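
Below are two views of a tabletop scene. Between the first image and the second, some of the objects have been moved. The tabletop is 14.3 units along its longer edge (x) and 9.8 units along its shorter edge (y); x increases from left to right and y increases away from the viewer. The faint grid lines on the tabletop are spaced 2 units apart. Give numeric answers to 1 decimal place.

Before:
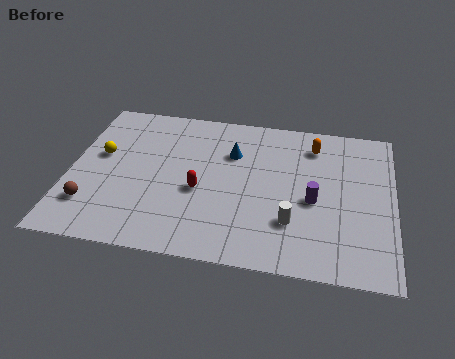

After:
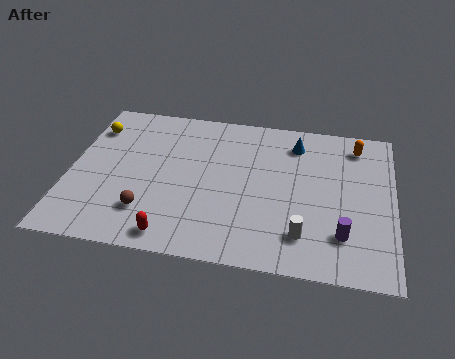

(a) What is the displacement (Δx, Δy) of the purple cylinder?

(1.3, -1.9)

The purple cylinder was at about (10.8, 4.3) and moved to about (12.1, 2.4).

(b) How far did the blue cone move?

3.0

The blue cone was near (7.1, 6.8) before and (9.9, 7.9) after, so it travelled √(2.8² + 1.1²) ≈ 3.0 units.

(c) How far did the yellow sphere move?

1.9

From (1.3, 5.7) to (0.8, 7.5), the yellow sphere covered √(0.5² + 1.8²) ≈ 1.9 units.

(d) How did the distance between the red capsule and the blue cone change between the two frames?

+5.5

Before: roughly 3.0 units apart; after: 8.5. That's 5.5 units further apart.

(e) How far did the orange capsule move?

1.9

From (10.7, 7.9) to (12.6, 8.2), the orange capsule covered √(1.9² + 0.3²) ≈ 1.9 units.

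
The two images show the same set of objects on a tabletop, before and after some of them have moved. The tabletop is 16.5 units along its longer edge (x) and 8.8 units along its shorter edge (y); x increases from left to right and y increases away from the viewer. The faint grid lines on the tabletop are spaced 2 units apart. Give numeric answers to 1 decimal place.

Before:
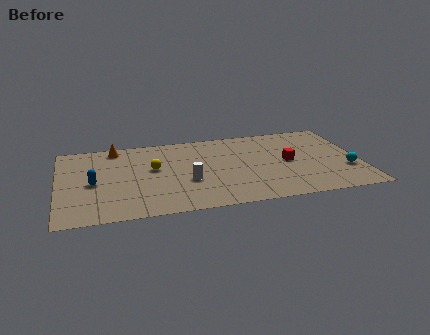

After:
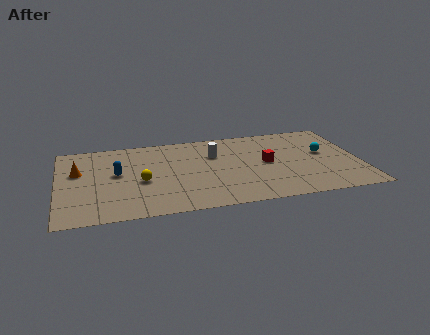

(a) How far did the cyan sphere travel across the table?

2.4

From (15.7, 2.9) to (14.6, 5.0), the cyan sphere covered √(1.1² + 2.1²) ≈ 2.4 units.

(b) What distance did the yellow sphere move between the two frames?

1.5

The yellow sphere moved from about (5.2, 5.1) to (4.5, 3.8), a distance of √(0.7² + 1.3²) ≈ 1.5.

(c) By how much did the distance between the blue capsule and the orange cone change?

-1.7

They were about 3.9 units apart before and 2.2 after — 1.7 units closer together.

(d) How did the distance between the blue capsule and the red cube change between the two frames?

-2.5

Before: roughly 10.7 units apart; after: 8.2. That's 2.5 units closer together.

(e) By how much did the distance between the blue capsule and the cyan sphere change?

-2.5

Before: roughly 13.9 units apart; after: 11.4. That's 2.5 units closer together.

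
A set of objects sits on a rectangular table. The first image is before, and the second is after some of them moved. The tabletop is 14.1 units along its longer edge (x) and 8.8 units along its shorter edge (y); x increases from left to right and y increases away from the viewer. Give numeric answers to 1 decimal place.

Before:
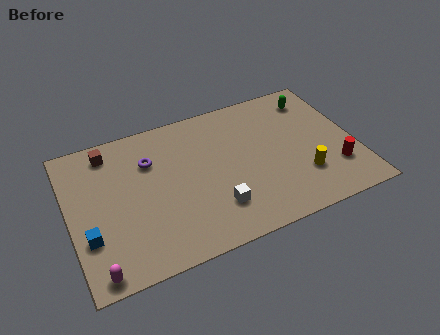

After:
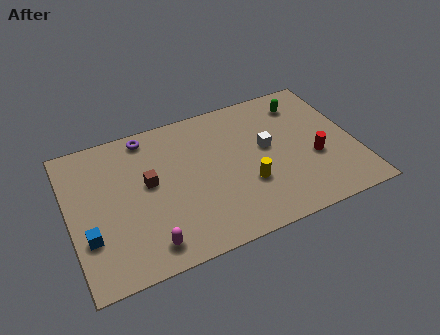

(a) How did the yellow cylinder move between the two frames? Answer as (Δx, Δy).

(-2.7, 0.5)

The yellow cylinder was at about (11.3, 2.5) and moved to about (8.6, 3.0).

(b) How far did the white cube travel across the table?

4.0

The white cube moved from about (6.9, 2.2) to (9.8, 4.9), a distance of √(2.9² + 2.7²) ≈ 4.0.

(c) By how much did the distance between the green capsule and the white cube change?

-4.5

They were about 7.5 units apart before and 3.0 after — 4.5 units closer together.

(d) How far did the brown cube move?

3.1

The brown cube moved from about (2.2, 7.5) to (3.9, 4.9), a distance of √(1.7² + 2.6²) ≈ 3.1.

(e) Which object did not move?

the blue cube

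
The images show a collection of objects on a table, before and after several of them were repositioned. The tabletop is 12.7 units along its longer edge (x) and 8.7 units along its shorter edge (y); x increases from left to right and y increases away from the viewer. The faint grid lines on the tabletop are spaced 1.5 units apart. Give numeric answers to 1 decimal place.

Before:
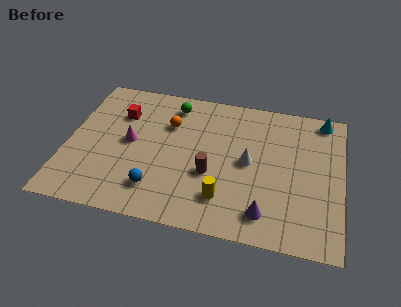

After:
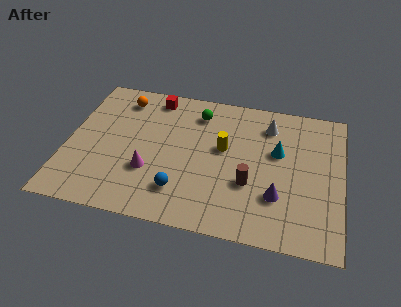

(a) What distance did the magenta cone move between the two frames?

1.9

From (2.9, 4.5) to (3.9, 2.9), the magenta cone covered √(1.0² + 1.6²) ≈ 1.9 units.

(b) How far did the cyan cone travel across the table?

3.2

The cyan cone moved from about (11.7, 7.8) to (9.7, 5.3), a distance of √(2.0² + 2.5²) ≈ 3.2.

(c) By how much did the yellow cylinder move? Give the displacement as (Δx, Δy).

(-0.2, 3.0)

The yellow cylinder was at about (7.4, 2.0) and moved to about (7.2, 5.0).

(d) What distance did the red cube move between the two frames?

2.1

The red cube was near (2.3, 6.2) before and (3.8, 7.6) after, so it travelled √(1.5² + 1.4²) ≈ 2.1 units.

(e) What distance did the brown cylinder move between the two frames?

1.8

The brown cylinder moved from about (6.7, 3.3) to (8.5, 3.1), a distance of √(1.8² + 0.2²) ≈ 1.8.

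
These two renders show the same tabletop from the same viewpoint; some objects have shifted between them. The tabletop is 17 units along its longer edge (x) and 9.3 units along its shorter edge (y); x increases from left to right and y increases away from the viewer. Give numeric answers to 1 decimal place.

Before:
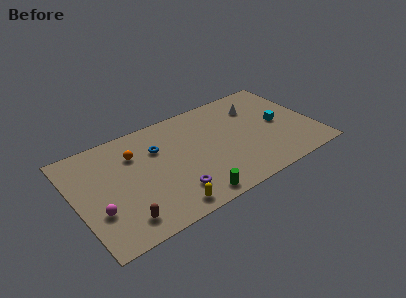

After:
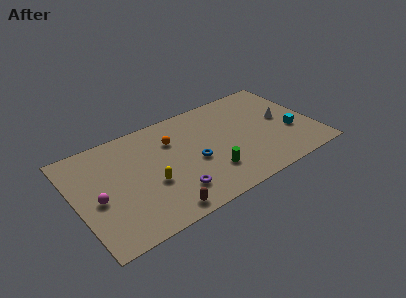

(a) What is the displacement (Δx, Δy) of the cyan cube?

(0.7, -1.2)

From the two frames, the cyan cube sits at roughly (14.6, 4.6) before and (15.3, 3.4) after.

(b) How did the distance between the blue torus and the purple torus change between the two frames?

-1.7

Before: roughly 4.3 units apart; after: 2.6. That's 1.7 units closer together.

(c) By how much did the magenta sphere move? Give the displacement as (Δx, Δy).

(0.1, 1.0)

The magenta sphere was at about (1.3, 3.1) and moved to about (1.4, 4.1).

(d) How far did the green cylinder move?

2.2

From (7.6, 1.0) to (9.2, 2.5), the green cylinder covered √(1.6² + 1.5²) ≈ 2.2 units.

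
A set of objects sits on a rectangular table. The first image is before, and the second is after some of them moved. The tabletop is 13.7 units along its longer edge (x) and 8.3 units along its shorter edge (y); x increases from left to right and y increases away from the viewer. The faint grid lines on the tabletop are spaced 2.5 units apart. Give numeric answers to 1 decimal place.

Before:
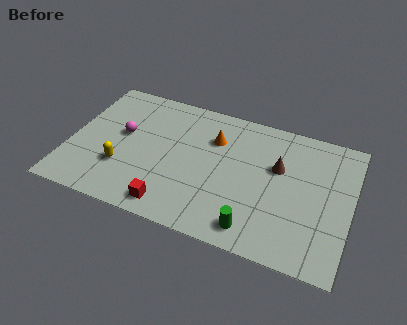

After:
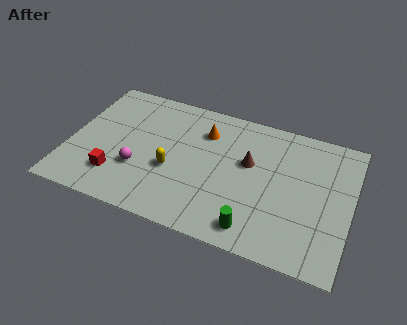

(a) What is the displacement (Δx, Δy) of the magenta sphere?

(1.0, -1.9)

The magenta sphere was at about (2.5, 4.7) and moved to about (3.5, 2.8).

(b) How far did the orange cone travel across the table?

0.6

From (6.9, 5.9) to (6.4, 6.2), the orange cone covered √(0.5² + 0.3²) ≈ 0.6 units.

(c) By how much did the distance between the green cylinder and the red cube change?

+2.8

Before: roughly 4.0 units apart; after: 6.8. That's 2.8 units further apart.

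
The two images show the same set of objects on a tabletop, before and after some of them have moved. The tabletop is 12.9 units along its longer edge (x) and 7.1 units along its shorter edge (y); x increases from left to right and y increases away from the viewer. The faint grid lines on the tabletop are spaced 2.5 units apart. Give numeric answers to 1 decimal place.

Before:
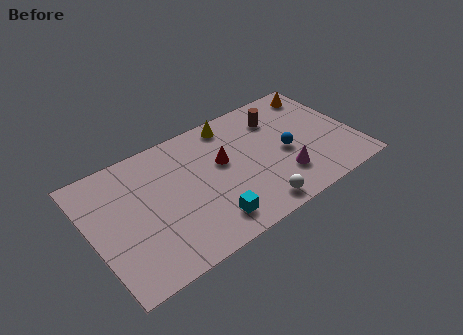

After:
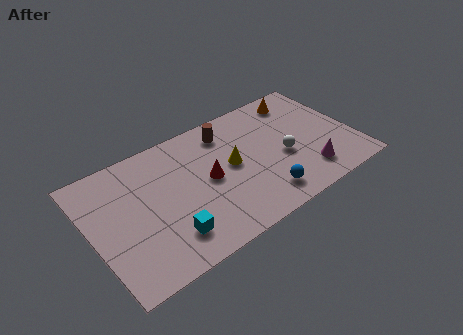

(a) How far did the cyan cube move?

1.9

From (5.3, 1.3) to (3.4, 1.6), the cyan cube covered √(1.9² + 0.3²) ≈ 1.9 units.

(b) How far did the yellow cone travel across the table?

2.4

From (7.3, 6.2) to (6.9, 3.8), the yellow cone covered √(0.4² + 2.4²) ≈ 2.4 units.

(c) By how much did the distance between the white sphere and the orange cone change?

-3.4

The distance was about 6.7 in the first image and 3.3 in the second, so they moved 3.4 units closer together.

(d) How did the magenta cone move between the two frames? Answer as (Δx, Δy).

(1.2, -0.4)

The magenta cone was at about (9.1, 1.9) and moved to about (10.3, 1.5).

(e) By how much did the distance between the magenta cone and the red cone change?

+1.6

They were about 3.5 units apart before and 5.1 after — 1.6 units further apart.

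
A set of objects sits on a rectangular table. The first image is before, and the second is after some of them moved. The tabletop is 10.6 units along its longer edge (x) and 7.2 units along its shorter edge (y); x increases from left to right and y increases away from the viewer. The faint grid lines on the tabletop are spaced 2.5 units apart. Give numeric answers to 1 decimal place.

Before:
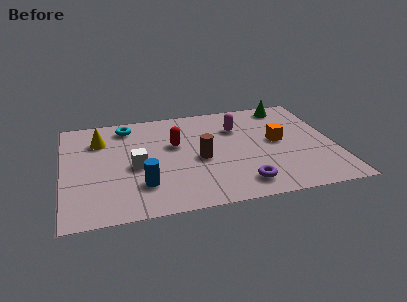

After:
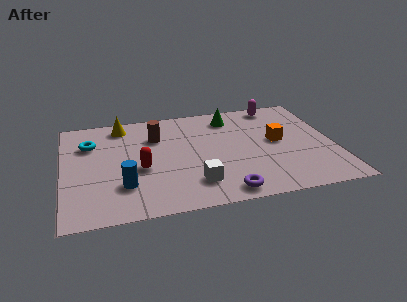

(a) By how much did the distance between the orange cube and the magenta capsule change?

+0.6

The distance was about 2.0 in the first image and 2.6 in the second, so they moved 0.6 units further apart.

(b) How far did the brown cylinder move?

2.5

The brown cylinder moved from about (5.3, 3.2) to (3.7, 5.1), a distance of √(1.6² + 1.9²) ≈ 2.5.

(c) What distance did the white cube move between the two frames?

2.7

The white cube moved from about (2.8, 3.2) to (5.0, 1.6), a distance of √(2.2² + 1.6²) ≈ 2.7.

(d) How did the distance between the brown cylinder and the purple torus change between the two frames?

+2.4

They were about 2.5 units apart before and 4.9 after — 2.4 units further apart.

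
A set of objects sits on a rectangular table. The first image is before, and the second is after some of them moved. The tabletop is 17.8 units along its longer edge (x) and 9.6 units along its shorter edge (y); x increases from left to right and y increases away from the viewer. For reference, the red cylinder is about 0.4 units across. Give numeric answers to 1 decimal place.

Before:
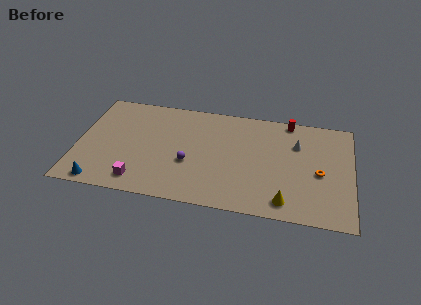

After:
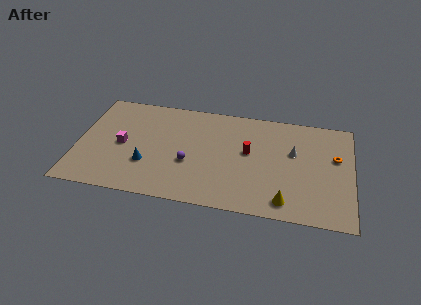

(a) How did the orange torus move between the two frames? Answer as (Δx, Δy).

(1.0, 1.6)

The orange torus started near (15.7, 4.3) and ended near (16.7, 5.9).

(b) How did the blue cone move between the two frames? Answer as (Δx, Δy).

(2.9, 2.2)

The blue cone started near (1.7, 0.9) and ended near (4.6, 3.1).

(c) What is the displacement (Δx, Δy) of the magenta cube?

(-1.3, 3.1)

From the two frames, the magenta cube sits at roughly (4.2, 1.5) before and (2.9, 4.6) after.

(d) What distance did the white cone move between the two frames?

0.8

The white cone was near (14.2, 6.7) before and (14.0, 5.9) after, so it travelled √(0.2² + 0.8²) ≈ 0.8 units.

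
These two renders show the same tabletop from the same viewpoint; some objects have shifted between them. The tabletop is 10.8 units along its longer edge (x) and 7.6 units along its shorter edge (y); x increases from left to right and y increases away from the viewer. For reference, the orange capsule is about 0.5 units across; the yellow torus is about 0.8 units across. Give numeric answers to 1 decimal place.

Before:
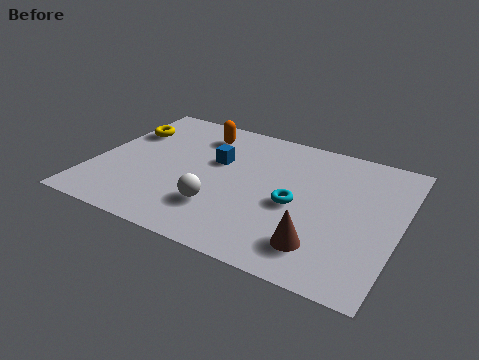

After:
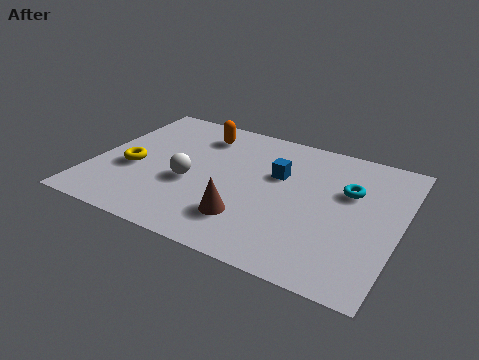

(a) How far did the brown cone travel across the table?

2.6

The brown cone was near (8.3, 1.6) before and (5.7, 1.9) after, so it travelled √(2.6² + 0.3²) ≈ 2.6 units.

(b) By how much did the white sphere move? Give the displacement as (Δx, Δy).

(-1.2, 1.0)

The white sphere was at about (4.7, 2.1) and moved to about (3.5, 3.1).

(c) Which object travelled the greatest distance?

the brown cone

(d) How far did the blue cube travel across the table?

2.2

The blue cube was near (4.2, 4.7) before and (6.4, 4.8) after, so it travelled √(2.2² + 0.1²) ≈ 2.2 units.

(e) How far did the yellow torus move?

2.3

From (0.8, 5.3) to (1.4, 3.1), the yellow torus covered √(0.6² + 2.2²) ≈ 2.3 units.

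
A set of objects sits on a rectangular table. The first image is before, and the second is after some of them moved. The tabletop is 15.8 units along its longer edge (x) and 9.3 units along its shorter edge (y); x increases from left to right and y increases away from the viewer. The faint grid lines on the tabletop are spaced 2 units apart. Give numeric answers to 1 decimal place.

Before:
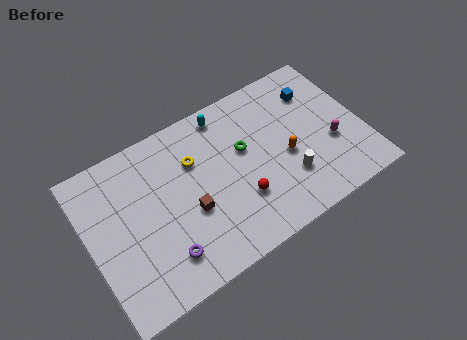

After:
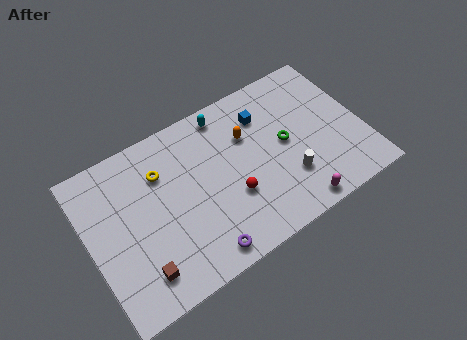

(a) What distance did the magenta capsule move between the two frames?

3.7

The magenta capsule was near (13.9, 3.5) before and (11.3, 0.9) after, so it travelled √(2.6² + 2.6²) ≈ 3.7 units.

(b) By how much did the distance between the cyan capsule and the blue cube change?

-2.9

The distance was about 5.3 in the first image and 2.4 in the second, so they moved 2.9 units closer together.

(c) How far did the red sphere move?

0.6

From (8.4, 2.9) to (8.0, 3.3), the red sphere covered √(0.4² + 0.4²) ≈ 0.6 units.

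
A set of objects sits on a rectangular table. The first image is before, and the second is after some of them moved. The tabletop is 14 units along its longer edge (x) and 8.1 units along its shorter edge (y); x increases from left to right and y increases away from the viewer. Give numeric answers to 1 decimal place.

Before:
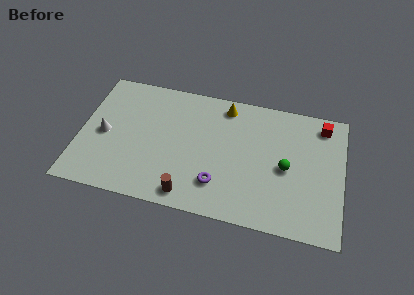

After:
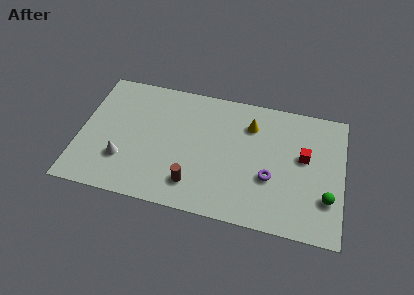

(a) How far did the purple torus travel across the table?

2.9

The purple torus moved from about (7.5, 2.0) to (10.2, 3.0), a distance of √(2.7² + 1.0²) ≈ 2.9.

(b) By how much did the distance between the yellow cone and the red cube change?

-2.0

The distance was about 5.2 in the first image and 3.2 in the second, so they moved 2.0 units closer together.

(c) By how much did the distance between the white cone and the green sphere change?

+1.1

They were about 9.7 units apart before and 10.8 after — 1.1 units further apart.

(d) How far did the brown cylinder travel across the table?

0.7

From (6.0, 1.0) to (6.2, 1.7), the brown cylinder covered √(0.2² + 0.7²) ≈ 0.7 units.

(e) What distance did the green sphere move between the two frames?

2.6

The green sphere moved from about (11.0, 3.8) to (13.2, 2.4), a distance of √(2.2² + 1.4²) ≈ 2.6.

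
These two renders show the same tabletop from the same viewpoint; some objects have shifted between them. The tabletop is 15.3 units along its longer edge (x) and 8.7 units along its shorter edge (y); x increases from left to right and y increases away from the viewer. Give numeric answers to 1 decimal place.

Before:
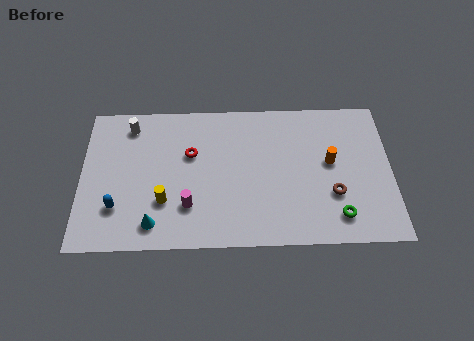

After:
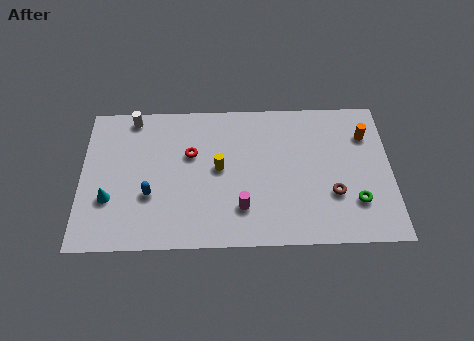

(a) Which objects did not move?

the red torus and the brown torus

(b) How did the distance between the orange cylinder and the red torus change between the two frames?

+1.8

They were about 6.9 units apart before and 8.7 after — 1.8 units further apart.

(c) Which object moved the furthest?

the yellow cylinder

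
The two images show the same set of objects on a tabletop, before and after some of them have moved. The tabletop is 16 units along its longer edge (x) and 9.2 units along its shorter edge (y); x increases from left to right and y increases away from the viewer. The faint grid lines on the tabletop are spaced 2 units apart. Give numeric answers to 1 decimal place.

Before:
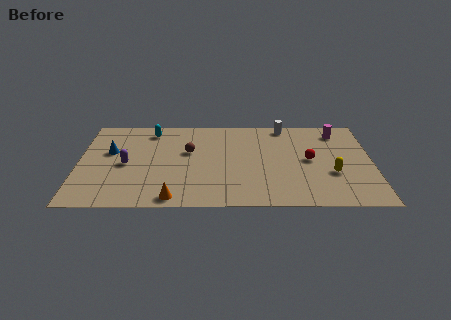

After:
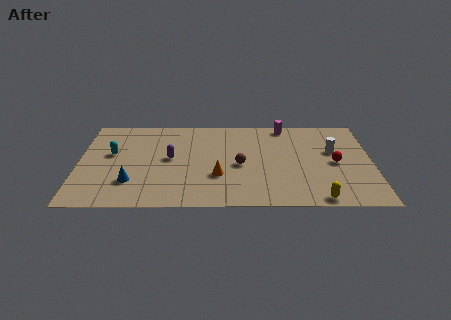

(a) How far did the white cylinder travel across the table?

3.7

The white cylinder was near (11.3, 8.3) before and (13.9, 5.6) after, so it travelled √(2.6² + 2.7²) ≈ 3.7 units.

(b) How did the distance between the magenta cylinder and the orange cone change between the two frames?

-4.8

The distance was about 11.2 in the first image and 6.4 in the second, so they moved 4.8 units closer together.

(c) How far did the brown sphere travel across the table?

3.1

The brown sphere was near (6.0, 5.6) before and (8.8, 4.2) after, so it travelled √(2.8² + 1.4²) ≈ 3.1 units.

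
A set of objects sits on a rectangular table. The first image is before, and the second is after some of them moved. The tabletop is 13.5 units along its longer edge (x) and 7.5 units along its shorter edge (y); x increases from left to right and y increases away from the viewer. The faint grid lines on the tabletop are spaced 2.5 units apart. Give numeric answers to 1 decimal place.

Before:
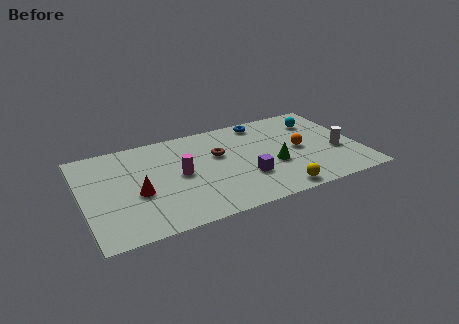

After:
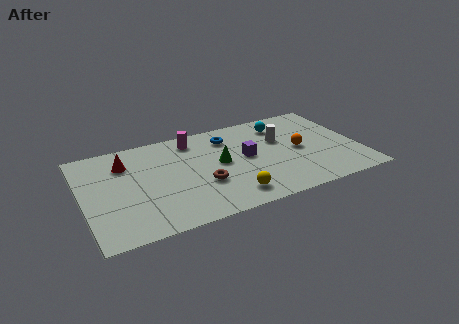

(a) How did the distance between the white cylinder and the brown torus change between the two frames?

-1.4

Before: roughly 6.0 units apart; after: 4.6. That's 1.4 units closer together.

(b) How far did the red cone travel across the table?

2.5

From (2.6, 3.1) to (2.2, 5.6), the red cone covered √(0.4² + 2.5²) ≈ 2.5 units.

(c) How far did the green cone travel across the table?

2.7

From (9.2, 2.9) to (6.7, 4.0), the green cone covered √(2.5² + 1.1²) ≈ 2.7 units.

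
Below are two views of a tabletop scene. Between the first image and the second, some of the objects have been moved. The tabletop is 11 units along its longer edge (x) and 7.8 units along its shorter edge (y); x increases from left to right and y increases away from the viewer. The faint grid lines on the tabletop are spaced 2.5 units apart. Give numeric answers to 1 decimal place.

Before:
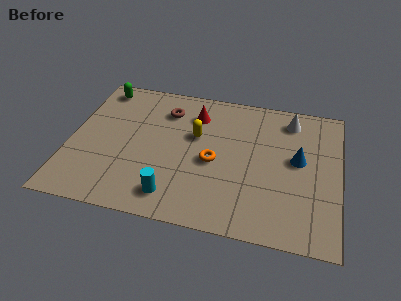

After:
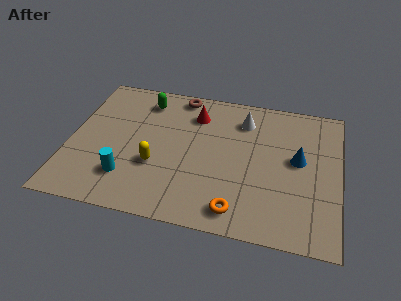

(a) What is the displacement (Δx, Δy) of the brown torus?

(0.5, 1.0)

From the two frames, the brown torus sits at roughly (3.8, 6.0) before and (4.3, 7.0) after.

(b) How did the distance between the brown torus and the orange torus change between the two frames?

+3.2

They were about 3.3 units apart before and 6.5 after — 3.2 units further apart.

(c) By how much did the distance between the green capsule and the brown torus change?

-1.4

Before: roughly 2.9 units apart; after: 1.5. That's 1.4 units closer together.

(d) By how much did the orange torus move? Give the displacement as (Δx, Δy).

(1.1, -2.4)

The orange torus was at about (5.9, 3.5) and moved to about (7.0, 1.1).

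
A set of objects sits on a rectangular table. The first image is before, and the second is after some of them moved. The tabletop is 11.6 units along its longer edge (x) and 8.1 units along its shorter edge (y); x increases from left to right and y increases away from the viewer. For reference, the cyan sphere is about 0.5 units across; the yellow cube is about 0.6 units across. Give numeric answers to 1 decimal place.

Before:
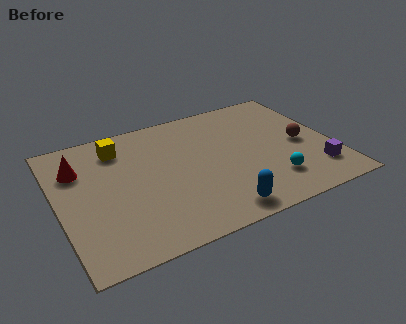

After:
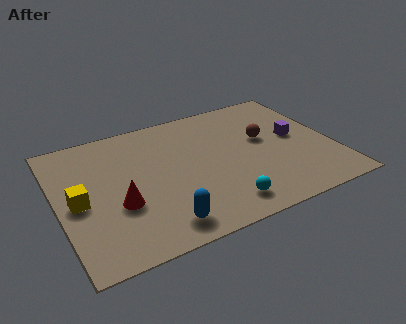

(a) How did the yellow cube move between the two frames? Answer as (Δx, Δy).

(-2.0, -2.7)

The yellow cube was at about (2.8, 6.5) and moved to about (0.8, 3.8).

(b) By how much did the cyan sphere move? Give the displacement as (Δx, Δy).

(-2.2, -0.6)

From the two frames, the cyan sphere sits at roughly (8.7, 1.9) before and (6.5, 1.3) after.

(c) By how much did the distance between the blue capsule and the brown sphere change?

+1.1

Before: roughly 4.9 units apart; after: 6.0. That's 1.1 units further apart.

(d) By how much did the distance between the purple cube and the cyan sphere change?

+2.8

The distance was about 1.9 in the first image and 4.7 in the second, so they moved 2.8 units further apart.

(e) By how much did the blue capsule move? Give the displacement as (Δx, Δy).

(-2.4, 0.2)

The blue capsule started near (6.3, 1.0) and ended near (3.9, 1.2).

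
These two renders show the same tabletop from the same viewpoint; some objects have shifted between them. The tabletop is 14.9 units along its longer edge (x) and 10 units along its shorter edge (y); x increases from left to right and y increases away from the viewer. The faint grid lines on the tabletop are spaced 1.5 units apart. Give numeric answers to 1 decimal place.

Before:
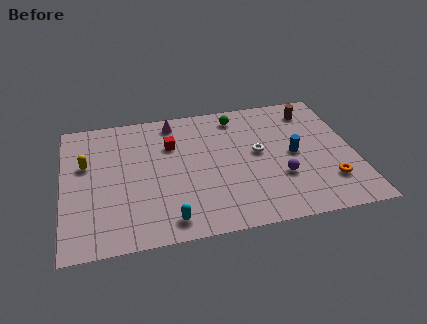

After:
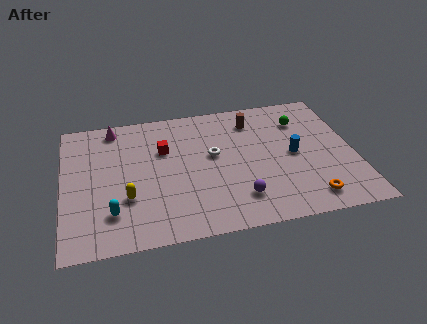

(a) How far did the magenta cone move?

3.1

The magenta cone was near (5.8, 8.7) before and (2.7, 8.8) after, so it travelled √(3.1² + 0.1²) ≈ 3.1 units.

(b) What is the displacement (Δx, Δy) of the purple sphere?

(-2.2, -1.1)

The purple sphere was at about (11.0, 3.3) and moved to about (8.8, 2.2).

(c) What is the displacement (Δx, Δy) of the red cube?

(-0.4, -0.3)

The red cube was at about (5.6, 6.9) and moved to about (5.2, 6.6).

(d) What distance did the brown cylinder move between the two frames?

3.1

The brown cylinder moved from about (13.0, 8.2) to (9.9, 8.0), a distance of √(3.1² + 0.2²) ≈ 3.1.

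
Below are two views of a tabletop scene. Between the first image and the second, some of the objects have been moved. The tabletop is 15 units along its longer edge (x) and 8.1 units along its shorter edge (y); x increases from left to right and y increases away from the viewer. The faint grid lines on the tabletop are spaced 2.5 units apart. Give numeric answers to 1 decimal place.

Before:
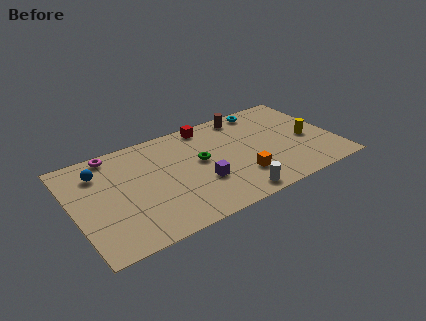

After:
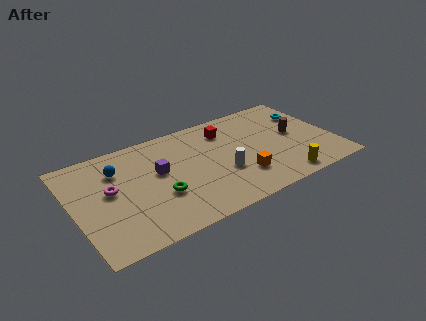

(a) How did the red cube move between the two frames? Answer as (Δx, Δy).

(1.0, -0.9)

From the two frames, the red cube sits at roughly (8.1, 7.2) before and (9.1, 6.3) after.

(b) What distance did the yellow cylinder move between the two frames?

3.2

From (13.5, 3.6) to (11.6, 1.0), the yellow cylinder covered √(1.9² + 2.6²) ≈ 3.2 units.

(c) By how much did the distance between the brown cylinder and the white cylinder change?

-1.7

They were about 6.4 units apart before and 4.7 after — 1.7 units closer together.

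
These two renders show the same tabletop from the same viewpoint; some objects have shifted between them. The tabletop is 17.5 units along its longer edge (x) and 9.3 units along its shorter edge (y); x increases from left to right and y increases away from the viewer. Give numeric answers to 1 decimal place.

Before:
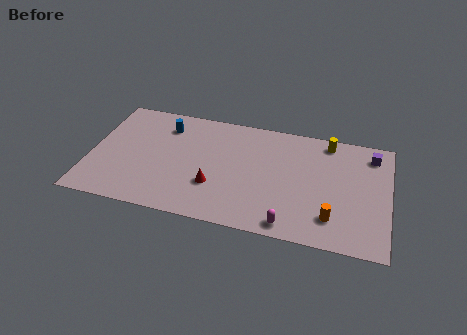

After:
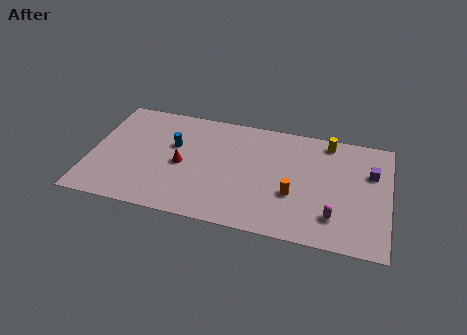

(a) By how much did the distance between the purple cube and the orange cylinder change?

-0.8

The distance was about 6.0 in the first image and 5.2 in the second, so they moved 0.8 units closer together.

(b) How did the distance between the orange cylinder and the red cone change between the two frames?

-0.3

They were about 7.0 units apart before and 6.7 after — 0.3 units closer together.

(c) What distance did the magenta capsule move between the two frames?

2.8

The magenta capsule moved from about (11.9, 1.0) to (14.4, 2.2), a distance of √(2.5² + 1.2²) ≈ 2.8.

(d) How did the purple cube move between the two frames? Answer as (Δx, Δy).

(0.0, -1.5)

The purple cube started near (16.4, 7.7) and ended near (16.4, 6.2).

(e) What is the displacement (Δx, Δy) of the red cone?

(-2.0, 1.3)

The red cone started near (7.4, 3.0) and ended near (5.4, 4.3).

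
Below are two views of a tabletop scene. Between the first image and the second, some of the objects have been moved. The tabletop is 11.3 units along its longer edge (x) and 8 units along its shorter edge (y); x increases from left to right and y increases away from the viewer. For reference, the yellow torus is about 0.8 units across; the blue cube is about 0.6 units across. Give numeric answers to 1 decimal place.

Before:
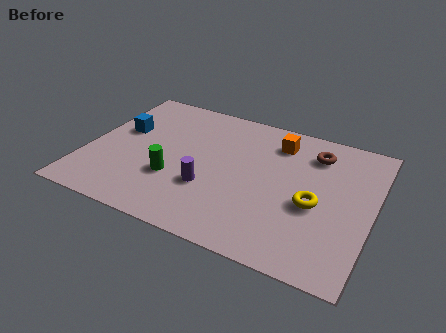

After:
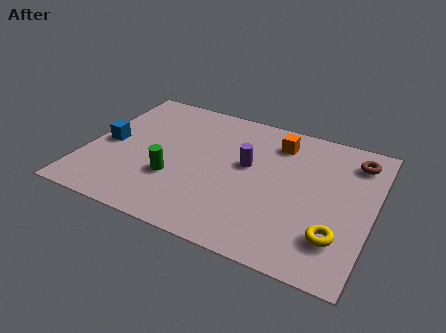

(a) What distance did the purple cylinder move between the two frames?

2.3

From (5.0, 2.7) to (6.3, 4.6), the purple cylinder covered √(1.3² + 1.9²) ≈ 2.3 units.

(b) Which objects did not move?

the orange cube and the green cylinder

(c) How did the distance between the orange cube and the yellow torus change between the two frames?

+1.7

They were about 3.5 units apart before and 5.2 after — 1.7 units further apart.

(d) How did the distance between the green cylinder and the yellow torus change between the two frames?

+1.0

The distance was about 5.5 in the first image and 6.5 in the second, so they moved 1.0 units further apart.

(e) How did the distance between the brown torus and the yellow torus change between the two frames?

+1.6

They were about 2.9 units apart before and 4.5 after — 1.6 units further apart.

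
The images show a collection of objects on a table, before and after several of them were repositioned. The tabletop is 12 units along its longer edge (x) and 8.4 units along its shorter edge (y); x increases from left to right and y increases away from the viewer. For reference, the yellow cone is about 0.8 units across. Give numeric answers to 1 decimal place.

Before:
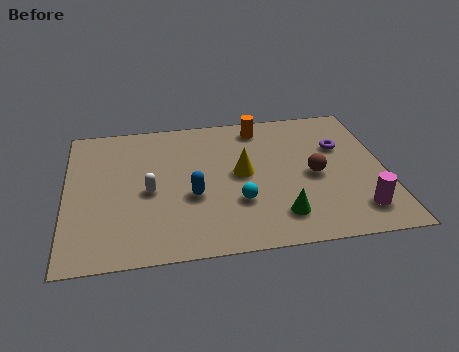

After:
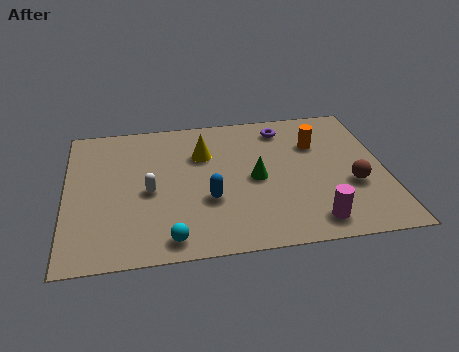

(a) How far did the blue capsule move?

0.7

The blue capsule moved from about (4.7, 3.3) to (5.3, 3.0), a distance of √(0.6² + 0.3²) ≈ 0.7.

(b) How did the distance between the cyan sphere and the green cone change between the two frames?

+2.7

The distance was about 1.8 in the first image and 4.5 in the second, so they moved 2.7 units further apart.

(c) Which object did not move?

the white capsule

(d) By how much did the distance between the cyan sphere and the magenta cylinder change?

+0.8

Before: roughly 4.5 units apart; after: 5.3. That's 0.8 units further apart.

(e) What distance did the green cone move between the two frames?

2.4

From (7.9, 1.7) to (7.1, 4.0), the green cone covered √(0.8² + 2.3²) ≈ 2.4 units.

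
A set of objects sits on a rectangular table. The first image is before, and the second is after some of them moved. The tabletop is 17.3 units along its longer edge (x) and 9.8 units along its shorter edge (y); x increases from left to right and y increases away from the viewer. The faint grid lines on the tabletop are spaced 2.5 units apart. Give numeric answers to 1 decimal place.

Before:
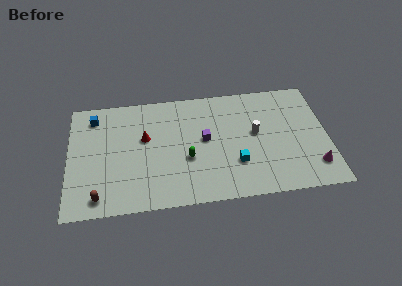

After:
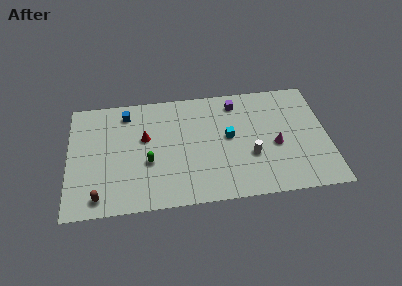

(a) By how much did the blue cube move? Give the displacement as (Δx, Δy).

(2.2, 0.1)

From the two frames, the blue cube sits at roughly (1.7, 8.1) before and (3.9, 8.2) after.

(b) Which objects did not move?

the red cone and the brown capsule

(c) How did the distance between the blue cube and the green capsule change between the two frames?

-2.9

The distance was about 7.5 in the first image and 4.6 in the second, so they moved 2.9 units closer together.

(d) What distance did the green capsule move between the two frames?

2.6

From (7.9, 3.8) to (5.3, 3.8), the green capsule covered √(2.6² + 0.0²) ≈ 2.6 units.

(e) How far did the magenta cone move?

3.3

The magenta cone was near (16.3, 2.1) before and (13.8, 4.2) after, so it travelled √(2.5² + 2.1²) ≈ 3.3 units.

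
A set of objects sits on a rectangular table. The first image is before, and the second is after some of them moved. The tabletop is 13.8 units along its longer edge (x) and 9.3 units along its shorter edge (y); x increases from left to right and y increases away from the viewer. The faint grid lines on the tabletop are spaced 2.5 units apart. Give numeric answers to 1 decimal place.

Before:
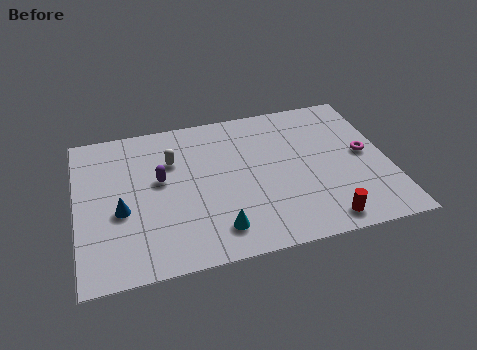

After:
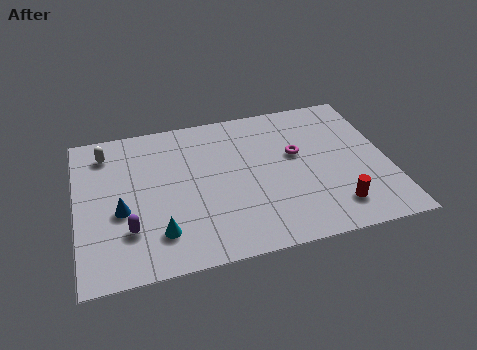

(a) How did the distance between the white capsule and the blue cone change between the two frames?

+0.3

They were about 3.5 units apart before and 3.8 after — 0.3 units further apart.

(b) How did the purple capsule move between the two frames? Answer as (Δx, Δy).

(-1.5, -2.7)

The purple capsule was at about (3.7, 5.3) and moved to about (2.2, 2.6).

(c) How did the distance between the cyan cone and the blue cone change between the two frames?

-2.3

Before: roughly 4.6 units apart; after: 2.3. That's 2.3 units closer together.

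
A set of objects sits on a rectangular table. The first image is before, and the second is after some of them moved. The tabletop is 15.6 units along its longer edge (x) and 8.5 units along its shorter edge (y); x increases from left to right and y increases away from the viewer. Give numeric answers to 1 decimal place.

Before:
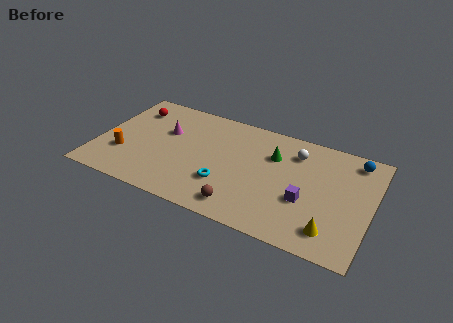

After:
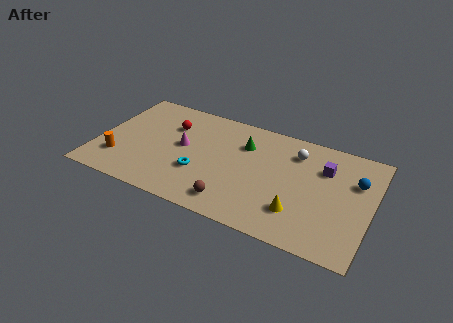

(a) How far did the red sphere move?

2.4

From (1.6, 6.6) to (3.9, 6.0), the red sphere covered √(2.3² + 0.6²) ≈ 2.4 units.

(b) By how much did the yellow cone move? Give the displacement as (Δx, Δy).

(-1.9, 0.6)

The yellow cone was at about (13.6, 1.6) and moved to about (11.7, 2.2).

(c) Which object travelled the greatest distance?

the purple cube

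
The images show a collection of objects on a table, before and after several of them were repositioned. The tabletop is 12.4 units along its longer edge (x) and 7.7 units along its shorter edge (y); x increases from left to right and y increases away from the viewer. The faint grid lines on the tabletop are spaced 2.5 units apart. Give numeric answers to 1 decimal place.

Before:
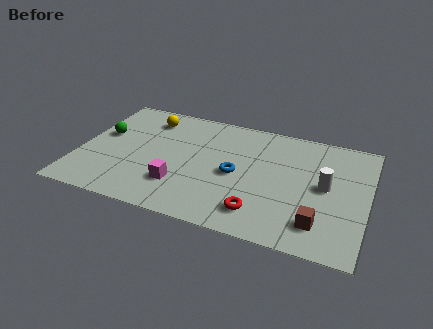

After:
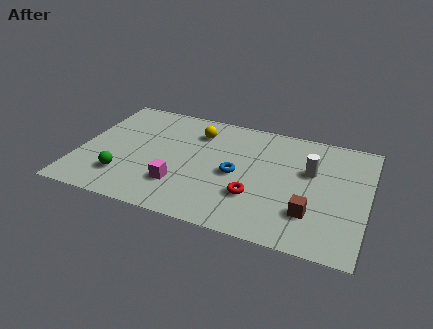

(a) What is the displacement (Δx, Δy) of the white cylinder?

(-0.7, 0.8)

From the two frames, the white cylinder sits at roughly (10.6, 4.0) before and (9.9, 4.8) after.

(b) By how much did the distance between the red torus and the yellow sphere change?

-2.6

The distance was about 7.1 in the first image and 4.5 in the second, so they moved 2.6 units closer together.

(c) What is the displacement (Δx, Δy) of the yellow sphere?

(2.2, -0.3)

The yellow sphere was at about (2.7, 6.2) and moved to about (4.9, 5.9).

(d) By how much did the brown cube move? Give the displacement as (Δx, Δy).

(-0.4, 0.5)

The brown cube was at about (10.5, 1.6) and moved to about (10.1, 2.1).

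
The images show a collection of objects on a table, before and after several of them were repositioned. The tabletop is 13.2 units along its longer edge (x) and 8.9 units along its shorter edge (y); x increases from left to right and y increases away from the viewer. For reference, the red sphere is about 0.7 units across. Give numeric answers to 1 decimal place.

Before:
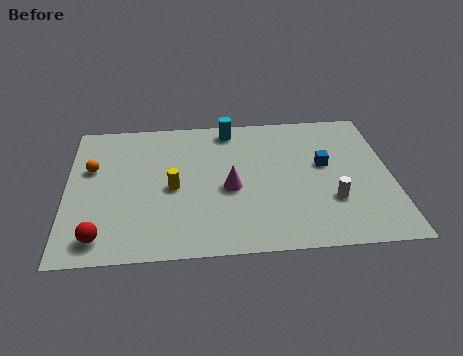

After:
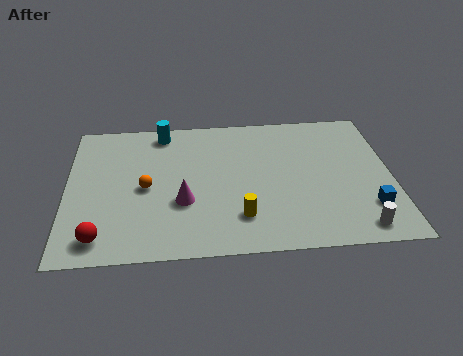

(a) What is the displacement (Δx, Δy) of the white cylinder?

(1.0, -1.7)

From the two frames, the white cylinder sits at roughly (10.7, 2.8) before and (11.7, 1.1) after.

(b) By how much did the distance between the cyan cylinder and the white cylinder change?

+3.9

Before: roughly 6.4 units apart; after: 10.3. That's 3.9 units further apart.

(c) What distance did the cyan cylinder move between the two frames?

2.8

From (6.7, 7.8) to (3.9, 7.8), the cyan cylinder covered √(2.8² + 0.0²) ≈ 2.8 units.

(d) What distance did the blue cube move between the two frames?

3.3

The blue cube was near (10.5, 5.1) before and (12.2, 2.3) after, so it travelled √(1.7² + 2.8²) ≈ 3.3 units.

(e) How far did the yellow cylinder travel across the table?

3.4

The yellow cylinder moved from about (4.3, 4.1) to (7.0, 2.1), a distance of √(2.7² + 2.0²) ≈ 3.4.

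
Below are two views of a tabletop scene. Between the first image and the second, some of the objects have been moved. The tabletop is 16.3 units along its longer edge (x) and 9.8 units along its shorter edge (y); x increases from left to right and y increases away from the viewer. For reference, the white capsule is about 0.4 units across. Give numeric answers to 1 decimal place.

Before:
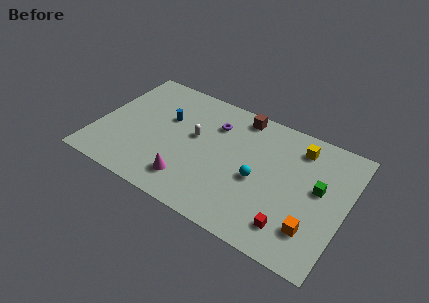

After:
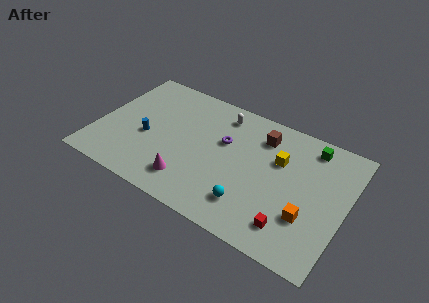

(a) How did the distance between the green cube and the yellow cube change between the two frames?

-0.3

They were about 3.0 units apart before and 2.7 after — 0.3 units closer together.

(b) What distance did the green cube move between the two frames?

3.0

From (14.5, 5.5) to (13.6, 8.4), the green cube covered √(0.9² + 2.9²) ≈ 3.0 units.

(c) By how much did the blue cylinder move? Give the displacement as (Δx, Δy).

(-1.0, -2.1)

The blue cylinder was at about (4.3, 6.2) and moved to about (3.3, 4.1).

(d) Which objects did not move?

the magenta cone and the red cube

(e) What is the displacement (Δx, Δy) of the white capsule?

(1.4, 2.6)

From the two frames, the white capsule sits at roughly (6.3, 5.6) before and (7.7, 8.2) after.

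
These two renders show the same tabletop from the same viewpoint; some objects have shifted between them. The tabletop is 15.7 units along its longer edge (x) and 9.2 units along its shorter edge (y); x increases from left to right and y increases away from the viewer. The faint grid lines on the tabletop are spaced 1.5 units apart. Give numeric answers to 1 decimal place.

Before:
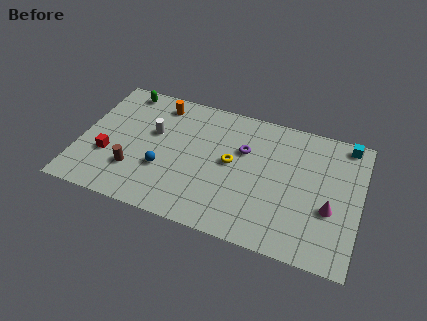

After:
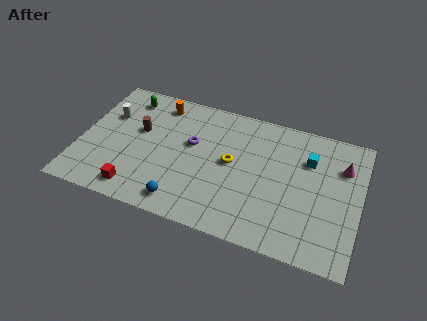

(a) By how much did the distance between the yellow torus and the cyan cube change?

-2.6

They were about 7.1 units apart before and 4.5 after — 2.6 units closer together.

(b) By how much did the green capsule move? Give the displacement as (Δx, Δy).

(0.3, -0.5)

The green capsule was at about (2.0, 8.2) and moved to about (2.3, 7.7).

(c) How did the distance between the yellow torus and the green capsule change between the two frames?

-0.5

Before: roughly 7.3 units apart; after: 6.8. That's 0.5 units closer together.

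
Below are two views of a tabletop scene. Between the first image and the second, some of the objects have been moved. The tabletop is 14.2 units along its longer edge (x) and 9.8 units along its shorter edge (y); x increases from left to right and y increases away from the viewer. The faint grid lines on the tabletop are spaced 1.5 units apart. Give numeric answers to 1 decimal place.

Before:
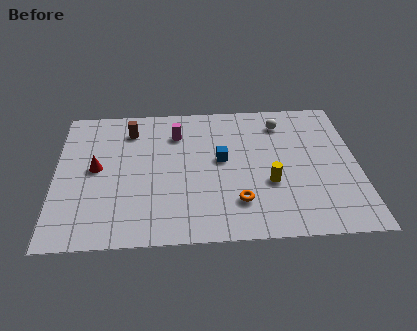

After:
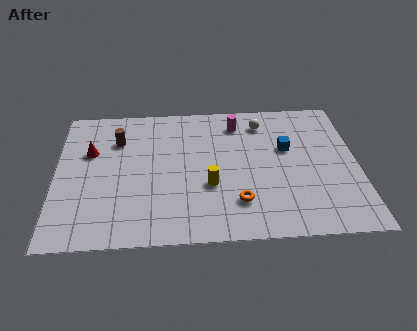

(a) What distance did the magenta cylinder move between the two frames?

3.0

The magenta cylinder was near (5.7, 7.4) before and (8.6, 8.0) after, so it travelled √(2.9² + 0.6²) ≈ 3.0 units.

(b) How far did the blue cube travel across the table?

3.2

From (7.8, 5.4) to (10.9, 6.0), the blue cube covered √(3.1² + 0.6²) ≈ 3.2 units.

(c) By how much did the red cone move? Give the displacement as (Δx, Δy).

(-0.3, 1.2)

The red cone started near (1.9, 5.1) and ended near (1.6, 6.3).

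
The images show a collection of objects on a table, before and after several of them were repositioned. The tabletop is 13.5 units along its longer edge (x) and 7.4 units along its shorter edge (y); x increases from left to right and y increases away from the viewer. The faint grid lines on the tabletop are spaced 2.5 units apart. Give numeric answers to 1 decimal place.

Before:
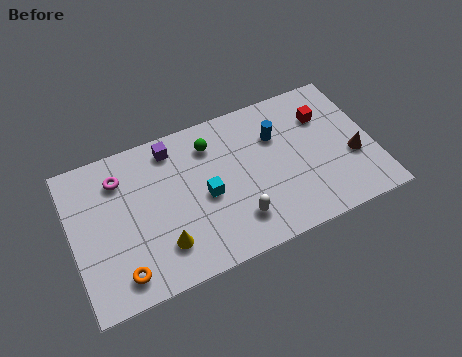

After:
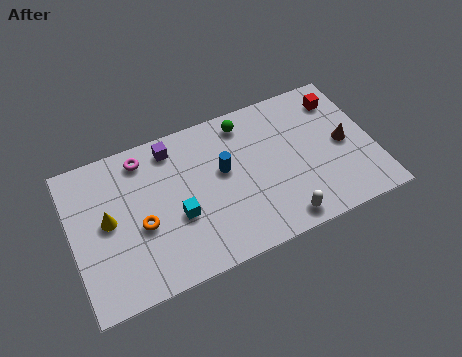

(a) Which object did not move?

the purple cube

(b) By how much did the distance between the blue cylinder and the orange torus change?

-4.4

They were about 8.4 units apart before and 4.0 after — 4.4 units closer together.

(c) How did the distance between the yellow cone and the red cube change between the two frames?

+2.4

Before: roughly 8.5 units apart; after: 10.9. That's 2.4 units further apart.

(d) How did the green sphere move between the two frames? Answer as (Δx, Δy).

(1.6, 0.5)

From the two frames, the green sphere sits at roughly (6.4, 5.8) before and (8.0, 6.3) after.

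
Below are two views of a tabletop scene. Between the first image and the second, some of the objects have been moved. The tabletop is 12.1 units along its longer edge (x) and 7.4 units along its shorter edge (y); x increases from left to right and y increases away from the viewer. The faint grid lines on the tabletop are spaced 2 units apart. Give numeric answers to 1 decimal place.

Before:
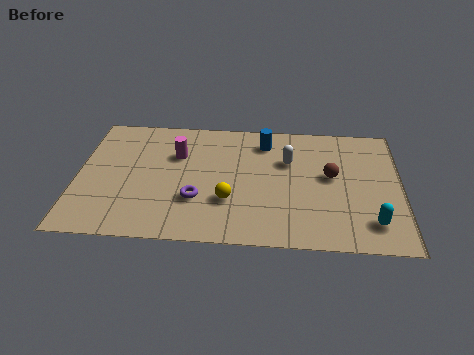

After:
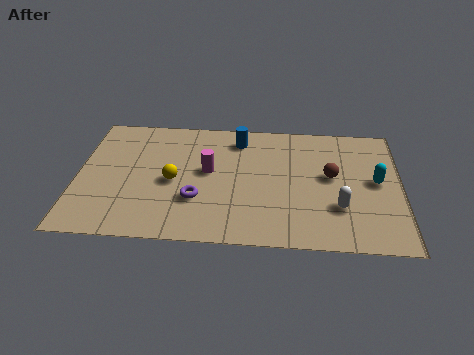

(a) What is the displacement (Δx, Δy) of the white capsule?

(1.9, -2.6)

The white capsule was at about (7.9, 4.9) and moved to about (9.8, 2.3).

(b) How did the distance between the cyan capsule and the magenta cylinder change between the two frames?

-1.8

Before: roughly 8.1 units apart; after: 6.3. That's 1.8 units closer together.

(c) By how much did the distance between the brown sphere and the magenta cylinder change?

-1.3

Before: roughly 5.9 units apart; after: 4.6. That's 1.3 units closer together.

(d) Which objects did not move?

the brown sphere and the purple torus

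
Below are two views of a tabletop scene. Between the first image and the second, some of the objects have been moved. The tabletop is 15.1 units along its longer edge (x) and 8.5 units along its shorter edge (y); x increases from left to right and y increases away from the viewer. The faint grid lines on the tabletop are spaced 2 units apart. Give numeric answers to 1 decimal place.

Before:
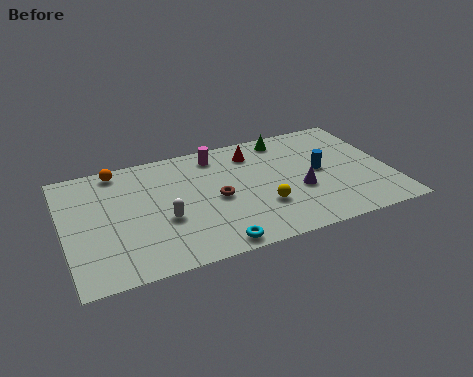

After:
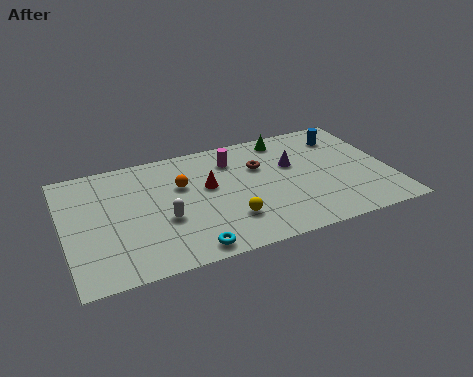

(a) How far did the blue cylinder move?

2.7

The blue cylinder was near (11.9, 4.4) before and (13.3, 6.7) after, so it travelled √(1.4² + 2.3²) ≈ 2.7 units.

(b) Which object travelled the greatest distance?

the orange sphere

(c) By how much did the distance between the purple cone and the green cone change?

-2.0

The distance was about 4.1 in the first image and 2.1 in the second, so they moved 2.0 units closer together.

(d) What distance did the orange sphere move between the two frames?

3.5

From (2.7, 7.6) to (5.5, 5.5), the orange sphere covered √(2.8² + 2.1²) ≈ 3.5 units.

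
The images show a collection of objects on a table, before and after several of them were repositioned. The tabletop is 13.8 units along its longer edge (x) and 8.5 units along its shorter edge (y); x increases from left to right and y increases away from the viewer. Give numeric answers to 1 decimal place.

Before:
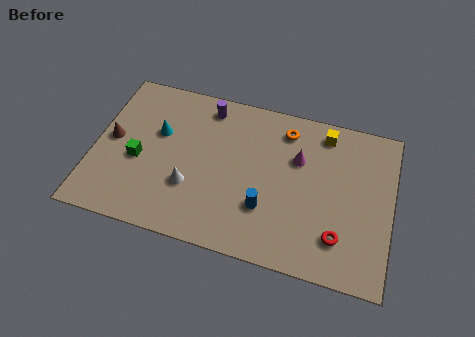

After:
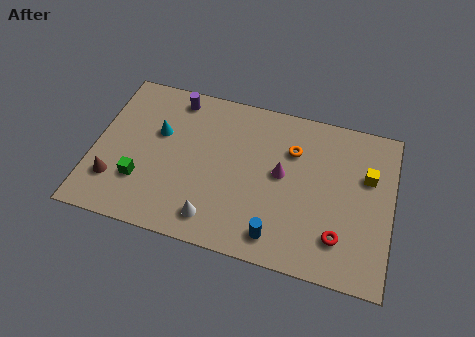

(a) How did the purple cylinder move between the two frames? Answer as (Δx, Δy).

(-1.5, 0.1)

The purple cylinder was at about (5.0, 7.3) and moved to about (3.5, 7.4).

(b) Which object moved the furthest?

the yellow cube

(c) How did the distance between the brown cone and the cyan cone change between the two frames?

+1.3

They were about 2.3 units apart before and 3.6 after — 1.3 units further apart.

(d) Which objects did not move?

the cyan cone and the red torus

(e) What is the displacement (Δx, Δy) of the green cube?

(0.2, -1.1)

The green cube was at about (2.1, 3.6) and moved to about (2.3, 2.5).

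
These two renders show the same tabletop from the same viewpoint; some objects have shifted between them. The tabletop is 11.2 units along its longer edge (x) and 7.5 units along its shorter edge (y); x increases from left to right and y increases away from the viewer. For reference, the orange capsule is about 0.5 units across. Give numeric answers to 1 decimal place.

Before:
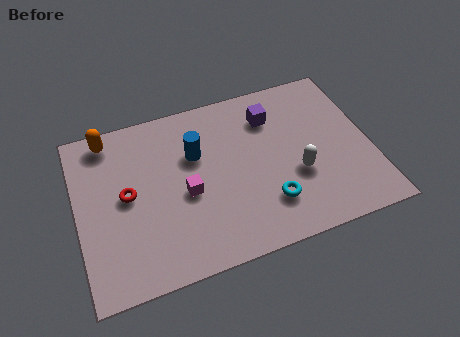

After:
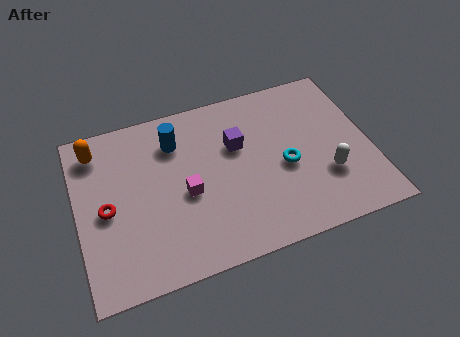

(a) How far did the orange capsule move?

0.6

The orange capsule moved from about (1.4, 6.6) to (0.9, 6.2), a distance of √(0.5² + 0.4²) ≈ 0.6.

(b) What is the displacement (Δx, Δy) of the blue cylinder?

(-0.7, 0.8)

From the two frames, the blue cylinder sits at roughly (4.6, 4.9) before and (3.9, 5.7) after.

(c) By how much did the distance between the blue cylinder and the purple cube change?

-0.6

Before: roughly 3.1 units apart; after: 2.5. That's 0.6 units closer together.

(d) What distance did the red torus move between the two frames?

0.9

From (1.9, 3.9) to (1.1, 3.5), the red torus covered √(0.8² + 0.4²) ≈ 0.9 units.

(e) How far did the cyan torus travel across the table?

1.6

From (7.1, 1.9) to (7.9, 3.3), the cyan torus covered √(0.8² + 1.4²) ≈ 1.6 units.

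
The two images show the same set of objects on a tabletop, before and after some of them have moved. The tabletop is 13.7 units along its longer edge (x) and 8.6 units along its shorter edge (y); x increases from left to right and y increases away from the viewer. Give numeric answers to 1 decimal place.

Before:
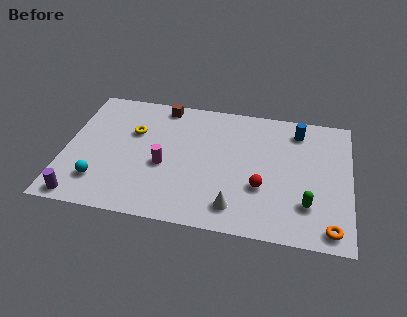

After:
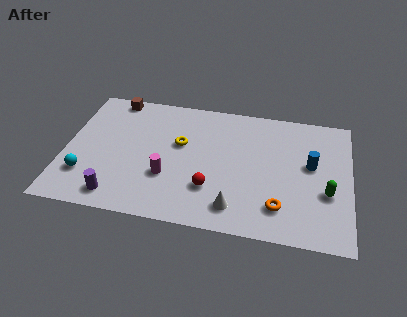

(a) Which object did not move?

the white cone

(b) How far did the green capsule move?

1.3

The green capsule was near (11.7, 2.3) before and (12.6, 3.2) after, so it travelled √(0.9² + 0.9²) ≈ 1.3 units.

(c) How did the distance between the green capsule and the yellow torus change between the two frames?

-1.7

The distance was about 9.1 in the first image and 7.4 in the second, so they moved 1.7 units closer together.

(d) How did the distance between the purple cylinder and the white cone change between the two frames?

-1.7

Before: roughly 7.3 units apart; after: 5.6. That's 1.7 units closer together.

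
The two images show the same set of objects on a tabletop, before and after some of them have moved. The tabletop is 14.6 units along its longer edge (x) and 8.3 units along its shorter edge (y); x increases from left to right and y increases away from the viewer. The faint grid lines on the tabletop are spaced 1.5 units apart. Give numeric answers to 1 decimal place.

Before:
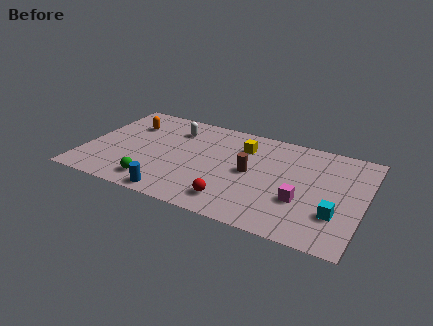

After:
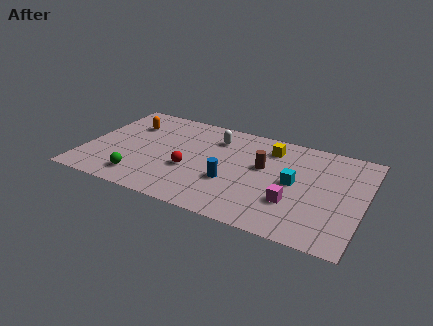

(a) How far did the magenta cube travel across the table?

0.5

The magenta cube moved from about (11.5, 2.9) to (11.1, 2.6), a distance of √(0.4² + 0.3²) ≈ 0.5.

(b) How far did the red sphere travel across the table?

3.0

The red sphere moved from about (8.1, 1.5) to (5.6, 3.2), a distance of √(2.5² + 1.7²) ≈ 3.0.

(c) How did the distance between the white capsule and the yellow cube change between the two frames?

-0.8

The distance was about 3.7 in the first image and 2.9 in the second, so they moved 0.8 units closer together.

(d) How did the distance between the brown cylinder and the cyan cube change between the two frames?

-3.1

The distance was about 4.9 in the first image and 1.8 in the second, so they moved 3.1 units closer together.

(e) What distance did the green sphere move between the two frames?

0.8

The green sphere moved from about (4.0, 1.4) to (3.2, 1.5), a distance of √(0.8² + 0.1²) ≈ 0.8.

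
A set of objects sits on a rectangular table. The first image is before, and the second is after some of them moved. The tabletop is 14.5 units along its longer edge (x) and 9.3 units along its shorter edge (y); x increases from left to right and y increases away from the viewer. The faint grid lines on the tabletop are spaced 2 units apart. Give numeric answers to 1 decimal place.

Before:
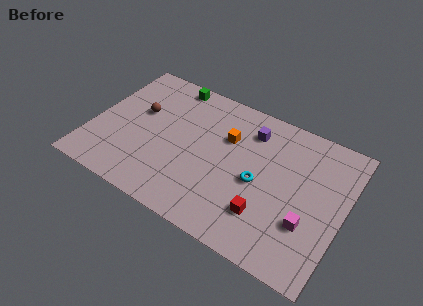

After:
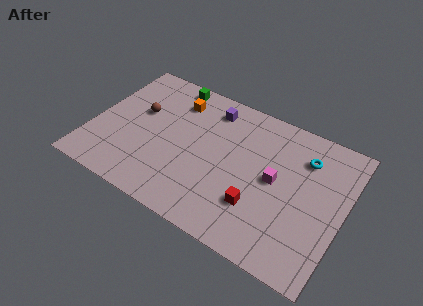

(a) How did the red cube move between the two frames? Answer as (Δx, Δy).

(-0.5, 0.3)

The red cube started near (10.4, 2.4) and ended near (9.9, 2.7).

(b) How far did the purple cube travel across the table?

2.4

From (8.8, 7.3) to (6.4, 7.7), the purple cube covered √(2.4² + 0.4²) ≈ 2.4 units.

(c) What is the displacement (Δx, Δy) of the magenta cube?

(-2.1, 1.8)

The magenta cube was at about (12.7, 3.0) and moved to about (10.6, 4.8).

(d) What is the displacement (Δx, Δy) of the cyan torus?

(2.3, 2.8)

The cyan torus started near (9.7, 4.2) and ended near (12.0, 7.0).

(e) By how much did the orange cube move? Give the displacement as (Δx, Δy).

(-3.2, 1.1)

The orange cube started near (7.6, 6.2) and ended near (4.4, 7.3).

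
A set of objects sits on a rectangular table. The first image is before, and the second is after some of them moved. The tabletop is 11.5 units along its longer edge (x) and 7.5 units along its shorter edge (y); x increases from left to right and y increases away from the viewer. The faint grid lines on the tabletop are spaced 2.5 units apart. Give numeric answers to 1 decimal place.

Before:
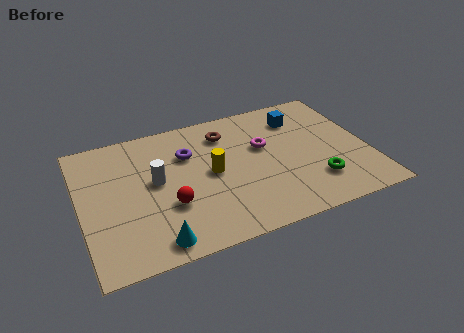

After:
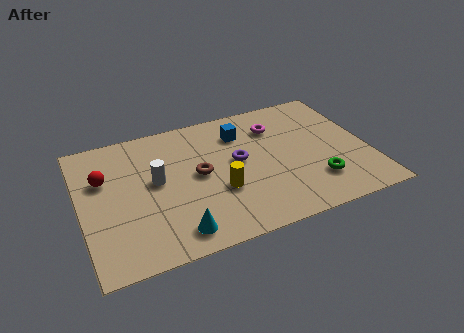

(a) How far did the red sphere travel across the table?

3.3

From (3.4, 2.6) to (1.0, 4.9), the red sphere covered √(2.4² + 2.3²) ≈ 3.3 units.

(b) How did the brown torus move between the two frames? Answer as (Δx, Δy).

(-1.3, -2.0)

The brown torus was at about (6.0, 5.9) and moved to about (4.7, 3.9).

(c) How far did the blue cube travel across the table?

2.4

From (9.0, 5.8) to (6.6, 5.7), the blue cube covered √(2.4² + 0.1²) ≈ 2.4 units.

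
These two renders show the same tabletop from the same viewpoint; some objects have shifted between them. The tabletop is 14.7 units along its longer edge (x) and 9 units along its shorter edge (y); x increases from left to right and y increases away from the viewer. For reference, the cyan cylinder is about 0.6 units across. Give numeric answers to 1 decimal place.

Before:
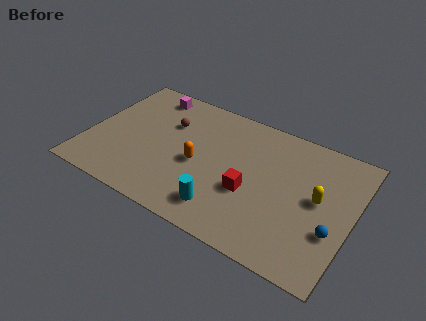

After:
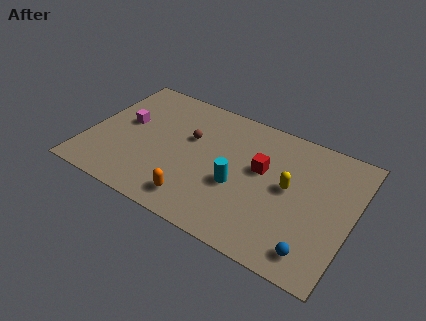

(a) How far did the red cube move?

1.8

The red cube was near (9.2, 3.5) before and (9.6, 5.3) after, so it travelled √(0.4² + 1.8²) ≈ 1.8 units.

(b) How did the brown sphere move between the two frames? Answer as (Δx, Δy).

(1.3, -0.5)

The brown sphere started near (4.2, 6.1) and ended near (5.5, 5.6).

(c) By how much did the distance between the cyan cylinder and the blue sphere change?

-1.0

Before: roughly 6.0 units apart; after: 5.0. That's 1.0 units closer together.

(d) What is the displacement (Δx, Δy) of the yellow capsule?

(-1.6, 0.0)

The yellow capsule started near (12.8, 4.8) and ended near (11.2, 4.8).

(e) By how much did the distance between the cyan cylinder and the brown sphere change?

-2.2

The distance was about 5.8 in the first image and 3.6 in the second, so they moved 2.2 units closer together.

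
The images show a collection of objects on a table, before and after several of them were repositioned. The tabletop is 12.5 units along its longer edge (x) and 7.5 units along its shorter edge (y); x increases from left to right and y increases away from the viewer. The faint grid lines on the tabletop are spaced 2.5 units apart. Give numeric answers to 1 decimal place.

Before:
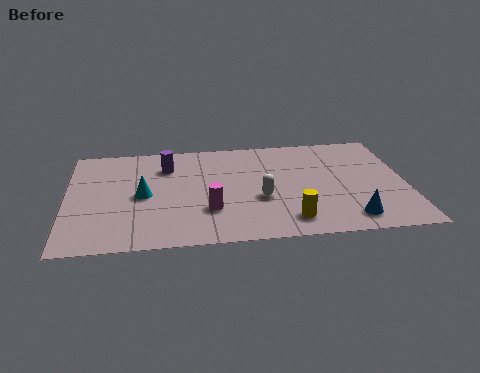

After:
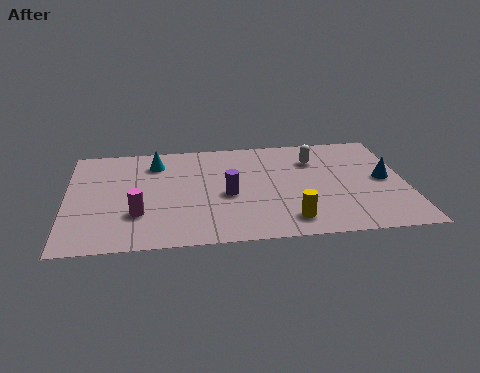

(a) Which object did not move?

the yellow cylinder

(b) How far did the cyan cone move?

2.4

From (2.8, 3.6) to (3.3, 5.9), the cyan cone covered √(0.5² + 2.3²) ≈ 2.4 units.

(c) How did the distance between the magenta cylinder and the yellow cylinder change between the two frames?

+2.5

They were about 3.1 units apart before and 5.6 after — 2.5 units further apart.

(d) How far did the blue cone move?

3.0

From (10.3, 1.2) to (11.7, 3.8), the blue cone covered √(1.4² + 2.6²) ≈ 3.0 units.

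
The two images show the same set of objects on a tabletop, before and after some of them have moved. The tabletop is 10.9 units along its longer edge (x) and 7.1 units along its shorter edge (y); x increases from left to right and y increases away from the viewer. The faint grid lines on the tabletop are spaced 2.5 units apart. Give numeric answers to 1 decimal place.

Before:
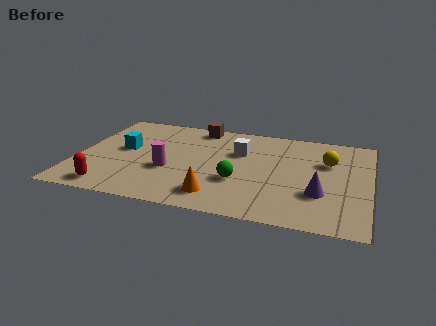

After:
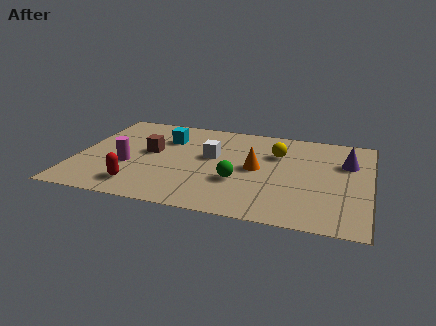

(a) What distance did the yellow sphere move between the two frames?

1.9

The yellow sphere was near (9.3, 4.7) before and (7.4, 4.9) after, so it travelled √(1.9² + 0.2²) ≈ 1.9 units.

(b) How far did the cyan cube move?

1.9

From (1.7, 3.9) to (3.2, 5.1), the cyan cube covered √(1.5² + 1.2²) ≈ 1.9 units.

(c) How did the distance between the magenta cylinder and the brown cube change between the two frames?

-2.3

They were about 3.7 units apart before and 1.4 after — 2.3 units closer together.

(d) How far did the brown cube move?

2.9

The brown cube moved from about (4.3, 6.3) to (2.7, 3.9), a distance of √(1.6² + 2.4²) ≈ 2.9.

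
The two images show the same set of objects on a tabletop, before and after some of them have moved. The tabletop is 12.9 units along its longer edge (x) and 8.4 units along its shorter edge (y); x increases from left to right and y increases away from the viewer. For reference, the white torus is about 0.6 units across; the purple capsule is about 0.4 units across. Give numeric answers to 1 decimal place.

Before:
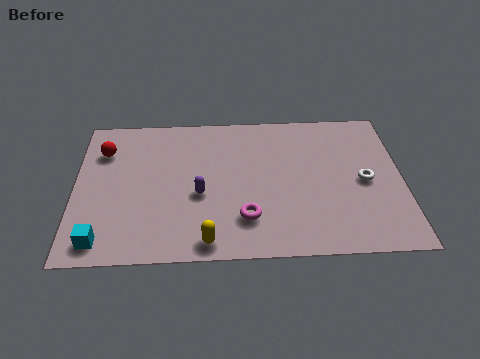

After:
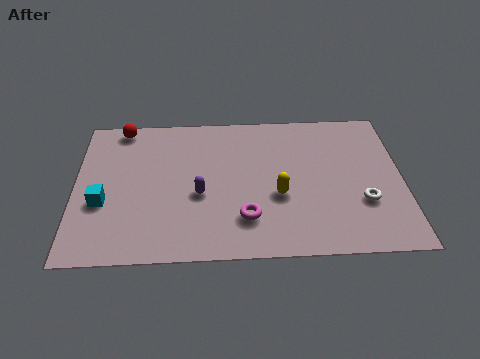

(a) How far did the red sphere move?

1.6

The red sphere was near (1.1, 6.2) before and (1.8, 7.6) after, so it travelled √(0.7² + 1.4²) ≈ 1.6 units.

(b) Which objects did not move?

the magenta torus and the purple capsule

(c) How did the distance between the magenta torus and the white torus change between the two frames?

-0.4

They were about 5.1 units apart before and 4.7 after — 0.4 units closer together.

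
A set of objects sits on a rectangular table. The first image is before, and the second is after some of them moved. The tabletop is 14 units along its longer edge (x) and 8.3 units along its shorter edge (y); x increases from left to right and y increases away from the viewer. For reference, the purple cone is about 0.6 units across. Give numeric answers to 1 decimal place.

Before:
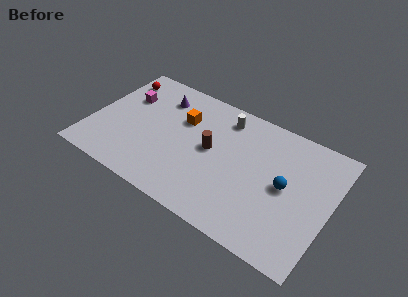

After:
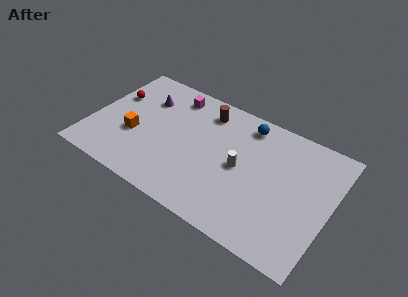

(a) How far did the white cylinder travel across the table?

3.1

From (7.4, 6.9) to (8.8, 4.1), the white cylinder covered √(1.4² + 2.8²) ≈ 3.1 units.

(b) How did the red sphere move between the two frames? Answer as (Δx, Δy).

(0.0, -1.3)

The red sphere was at about (1.0, 6.7) and moved to about (1.0, 5.4).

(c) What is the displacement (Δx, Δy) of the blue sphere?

(-2.7, 2.9)

The blue sphere started near (11.4, 4.2) and ended near (8.7, 7.1).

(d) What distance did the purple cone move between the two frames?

0.9

From (3.6, 6.5) to (2.8, 6.0), the purple cone covered √(0.8² + 0.5²) ≈ 0.9 units.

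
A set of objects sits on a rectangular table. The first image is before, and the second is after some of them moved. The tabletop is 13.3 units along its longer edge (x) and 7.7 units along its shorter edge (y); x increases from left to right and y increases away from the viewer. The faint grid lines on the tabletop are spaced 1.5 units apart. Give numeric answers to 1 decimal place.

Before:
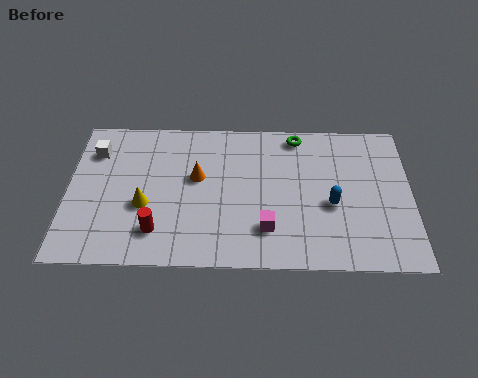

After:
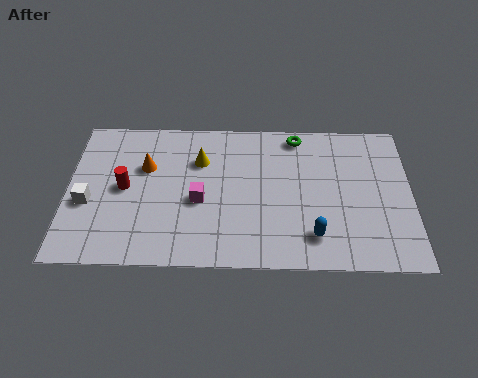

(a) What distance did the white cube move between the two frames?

2.7

The white cube was near (1.0, 5.8) before and (0.8, 3.1) after, so it travelled √(0.2² + 2.7²) ≈ 2.7 units.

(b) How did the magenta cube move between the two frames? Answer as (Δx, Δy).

(-2.6, 1.4)

The magenta cube started near (7.7, 1.9) and ended near (5.1, 3.3).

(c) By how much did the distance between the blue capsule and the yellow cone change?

-1.4

They were about 7.2 units apart before and 5.8 after — 1.4 units closer together.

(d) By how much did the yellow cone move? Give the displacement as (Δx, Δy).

(2.1, 2.4)

The yellow cone was at about (3.0, 3.0) and moved to about (5.1, 5.4).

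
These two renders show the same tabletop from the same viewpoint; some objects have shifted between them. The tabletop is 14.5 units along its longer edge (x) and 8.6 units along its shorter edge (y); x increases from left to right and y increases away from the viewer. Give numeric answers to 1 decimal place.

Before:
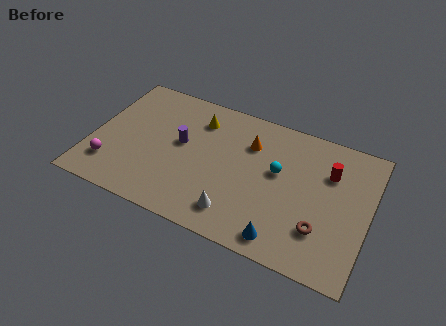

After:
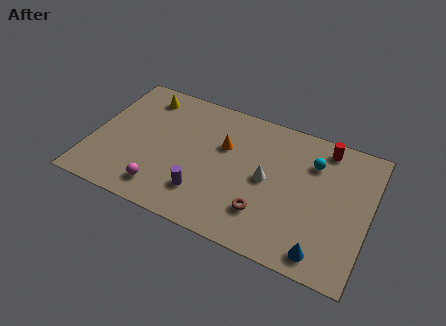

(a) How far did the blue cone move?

2.0

The blue cone was near (10.4, 1.1) before and (12.4, 1.1) after, so it travelled √(2.0² + 0.0²) ≈ 2.0 units.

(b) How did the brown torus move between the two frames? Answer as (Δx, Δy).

(-2.9, -0.2)

The brown torus was at about (12.2, 2.4) and moved to about (9.3, 2.2).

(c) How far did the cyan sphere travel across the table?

2.1

From (9.7, 5.0) to (11.4, 6.3), the cyan sphere covered √(1.7² + 1.3²) ≈ 2.1 units.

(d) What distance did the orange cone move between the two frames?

1.5

From (8.1, 6.2) to (6.8, 5.5), the orange cone covered √(1.3² + 0.7²) ≈ 1.5 units.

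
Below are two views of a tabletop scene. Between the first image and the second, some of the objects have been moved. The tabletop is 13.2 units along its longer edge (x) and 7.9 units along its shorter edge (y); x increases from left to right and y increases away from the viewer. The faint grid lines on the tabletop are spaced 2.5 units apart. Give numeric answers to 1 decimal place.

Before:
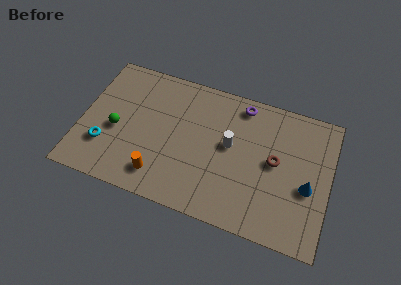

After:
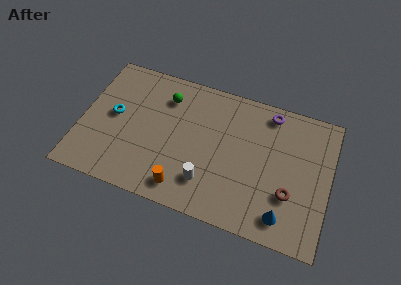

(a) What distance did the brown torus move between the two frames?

1.8

The brown torus moved from about (10.3, 4.2) to (11.2, 2.6), a distance of √(0.9² + 1.6²) ≈ 1.8.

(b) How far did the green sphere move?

3.6

From (1.9, 3.4) to (4.3, 6.1), the green sphere covered √(2.4² + 2.7²) ≈ 3.6 units.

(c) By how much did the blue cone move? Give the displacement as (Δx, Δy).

(-1.1, -2.0)

The blue cone started near (12.1, 3.3) and ended near (11.0, 1.3).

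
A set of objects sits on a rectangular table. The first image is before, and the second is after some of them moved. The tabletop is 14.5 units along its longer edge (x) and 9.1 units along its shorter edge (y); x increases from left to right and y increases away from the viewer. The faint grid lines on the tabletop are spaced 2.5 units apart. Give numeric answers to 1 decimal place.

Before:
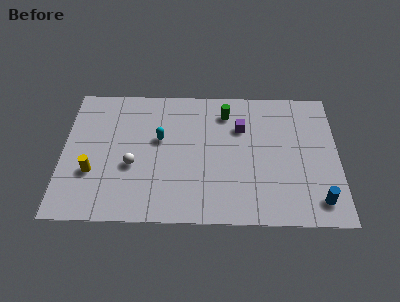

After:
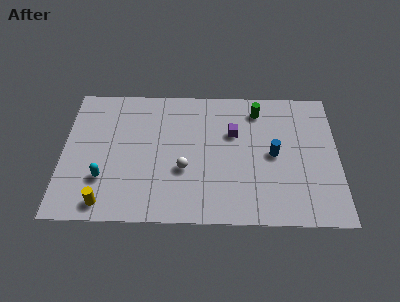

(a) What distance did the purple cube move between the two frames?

0.6

From (9.4, 6.3) to (9.0, 5.9), the purple cube covered √(0.4² + 0.4²) ≈ 0.6 units.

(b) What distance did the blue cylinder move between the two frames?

3.8

The blue cylinder was near (13.4, 1.5) before and (11.1, 4.5) after, so it travelled √(2.3² + 3.0²) ≈ 3.8 units.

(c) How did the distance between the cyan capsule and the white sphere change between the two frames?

+2.0

Before: roughly 2.3 units apart; after: 4.3. That's 2.0 units further apart.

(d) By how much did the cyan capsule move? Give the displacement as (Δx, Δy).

(-2.9, -2.7)

From the two frames, the cyan capsule sits at roughly (5.1, 5.4) before and (2.2, 2.7) after.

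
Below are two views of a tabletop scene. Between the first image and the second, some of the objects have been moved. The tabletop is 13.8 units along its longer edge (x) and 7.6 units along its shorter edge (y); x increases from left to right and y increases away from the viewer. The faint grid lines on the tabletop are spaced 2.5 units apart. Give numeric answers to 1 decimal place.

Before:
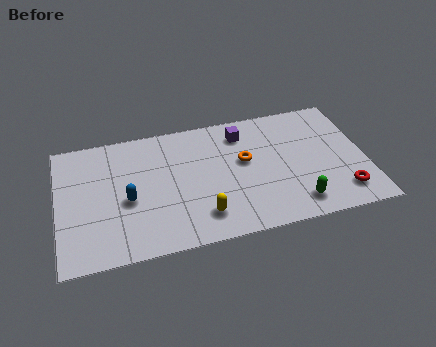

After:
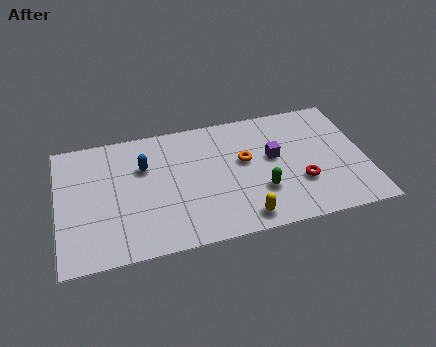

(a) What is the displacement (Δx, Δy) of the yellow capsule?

(1.8, -0.6)

The yellow capsule started near (6.3, 1.6) and ended near (8.1, 1.0).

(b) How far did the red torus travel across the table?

2.1

From (12.6, 1.5) to (10.8, 2.5), the red torus covered √(1.8² + 1.0²) ≈ 2.1 units.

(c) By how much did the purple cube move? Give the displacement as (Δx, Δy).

(1.3, -1.8)

From the two frames, the purple cube sits at roughly (8.4, 6.1) before and (9.7, 4.3) after.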